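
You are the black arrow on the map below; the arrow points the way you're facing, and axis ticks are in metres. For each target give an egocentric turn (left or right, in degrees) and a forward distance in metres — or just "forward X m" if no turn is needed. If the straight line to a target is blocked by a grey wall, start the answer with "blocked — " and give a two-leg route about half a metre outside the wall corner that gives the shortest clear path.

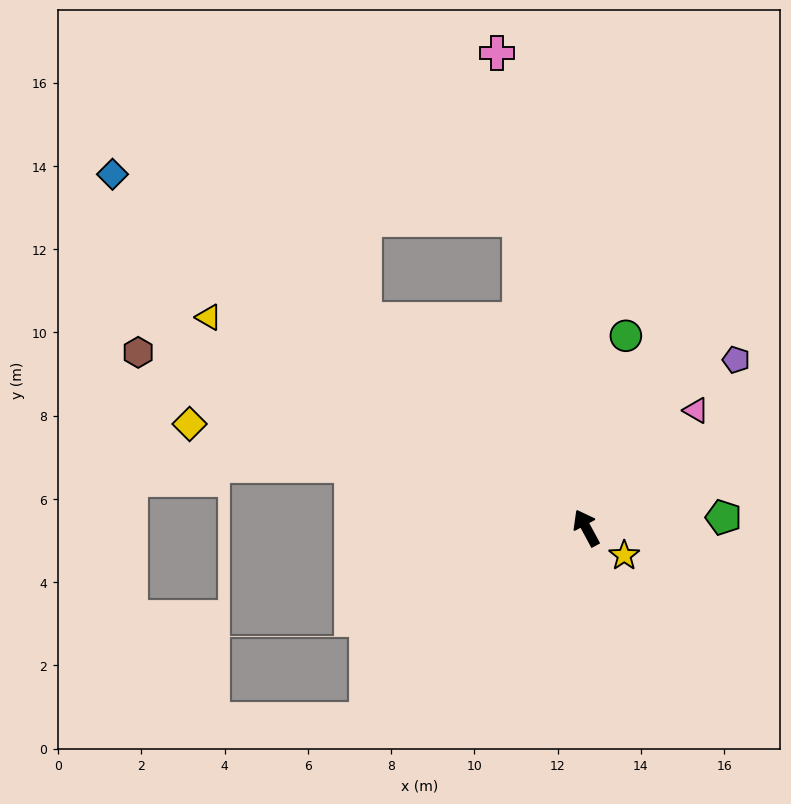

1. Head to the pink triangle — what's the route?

turn right 71°, forward 3.9 m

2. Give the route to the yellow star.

turn right 154°, forward 1.1 m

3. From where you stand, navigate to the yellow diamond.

turn left 47°, forward 9.8 m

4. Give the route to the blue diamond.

turn left 25°, forward 14.2 m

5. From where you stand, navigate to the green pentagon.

turn right 114°, forward 3.3 m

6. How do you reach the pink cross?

turn right 18°, forward 11.6 m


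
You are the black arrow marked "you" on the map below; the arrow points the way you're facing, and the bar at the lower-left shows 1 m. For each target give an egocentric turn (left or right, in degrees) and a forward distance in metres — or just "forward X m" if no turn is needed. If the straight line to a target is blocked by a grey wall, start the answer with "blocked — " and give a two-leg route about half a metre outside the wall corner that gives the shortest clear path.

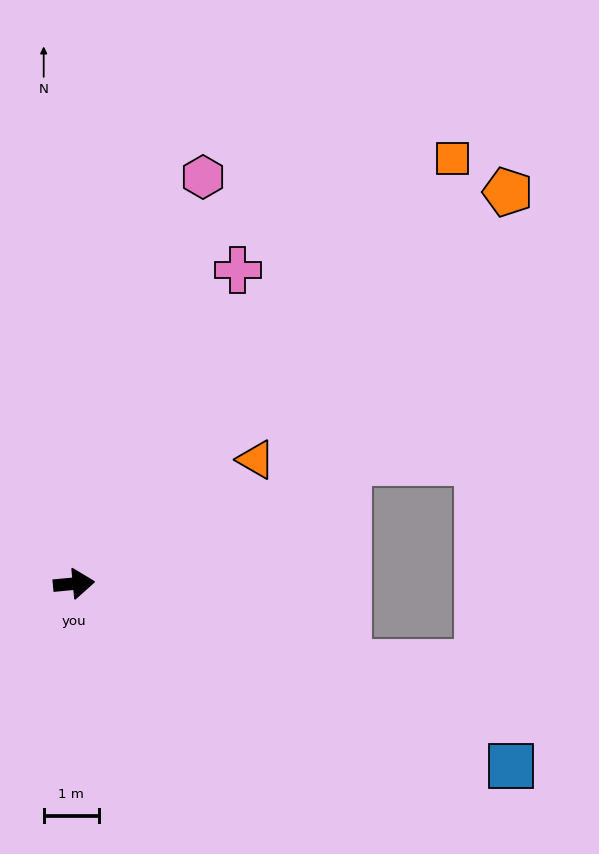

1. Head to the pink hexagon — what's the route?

turn left 67°, forward 7.8 m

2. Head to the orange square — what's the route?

turn left 43°, forward 10.4 m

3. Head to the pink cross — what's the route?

turn left 57°, forward 6.4 m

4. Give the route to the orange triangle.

turn left 29°, forward 4.0 m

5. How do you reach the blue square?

turn right 28°, forward 8.6 m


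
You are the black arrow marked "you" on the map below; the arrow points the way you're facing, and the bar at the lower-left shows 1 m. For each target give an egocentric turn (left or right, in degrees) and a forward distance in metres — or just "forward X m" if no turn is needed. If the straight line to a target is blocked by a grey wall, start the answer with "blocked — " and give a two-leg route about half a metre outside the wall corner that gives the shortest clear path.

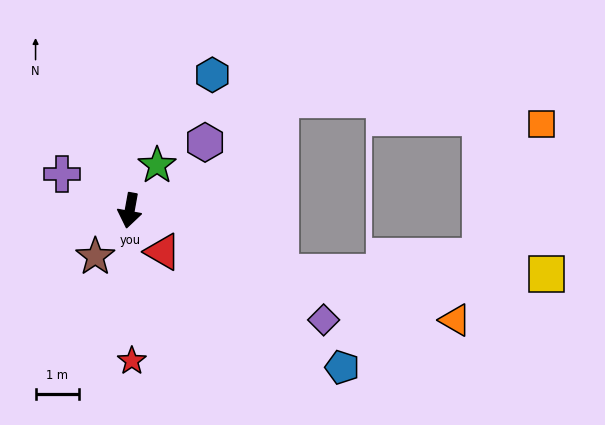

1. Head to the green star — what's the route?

turn left 159°, forward 1.2 m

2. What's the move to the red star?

turn left 11°, forward 3.4 m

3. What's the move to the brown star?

turn right 26°, forward 1.3 m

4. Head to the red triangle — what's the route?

turn left 49°, forward 1.2 m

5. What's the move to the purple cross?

turn right 108°, forward 1.7 m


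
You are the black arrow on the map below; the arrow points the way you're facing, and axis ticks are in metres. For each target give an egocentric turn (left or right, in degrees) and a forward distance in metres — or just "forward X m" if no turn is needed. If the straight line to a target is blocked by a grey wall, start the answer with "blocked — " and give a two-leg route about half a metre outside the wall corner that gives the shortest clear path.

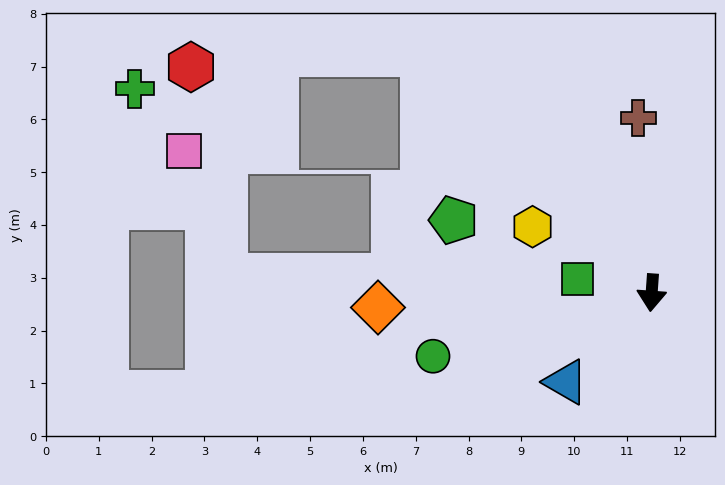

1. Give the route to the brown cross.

turn right 172°, forward 3.3 m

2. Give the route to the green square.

turn right 96°, forward 1.4 m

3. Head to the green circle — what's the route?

turn right 70°, forward 4.3 m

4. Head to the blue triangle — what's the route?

turn right 40°, forward 2.3 m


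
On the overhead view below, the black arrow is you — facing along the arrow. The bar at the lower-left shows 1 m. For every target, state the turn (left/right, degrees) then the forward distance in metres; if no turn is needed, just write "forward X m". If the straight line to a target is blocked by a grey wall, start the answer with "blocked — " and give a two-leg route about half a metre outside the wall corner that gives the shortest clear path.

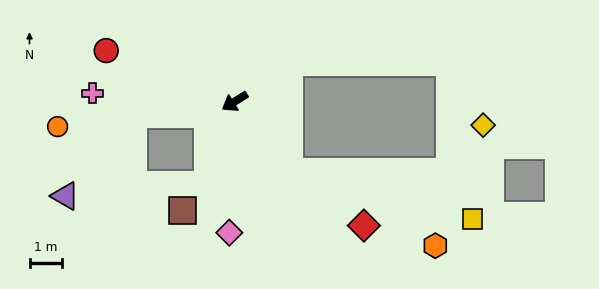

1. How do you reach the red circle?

turn right 54°, forward 4.2 m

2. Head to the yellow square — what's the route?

blocked — turn left 96°, forward 2.7 m, then turn left 38°, forward 5.7 m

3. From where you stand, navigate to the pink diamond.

turn left 56°, forward 4.0 m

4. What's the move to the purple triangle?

blocked — turn right 25°, forward 3.1 m, then turn left 44°, forward 3.2 m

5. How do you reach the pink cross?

turn right 35°, forward 4.3 m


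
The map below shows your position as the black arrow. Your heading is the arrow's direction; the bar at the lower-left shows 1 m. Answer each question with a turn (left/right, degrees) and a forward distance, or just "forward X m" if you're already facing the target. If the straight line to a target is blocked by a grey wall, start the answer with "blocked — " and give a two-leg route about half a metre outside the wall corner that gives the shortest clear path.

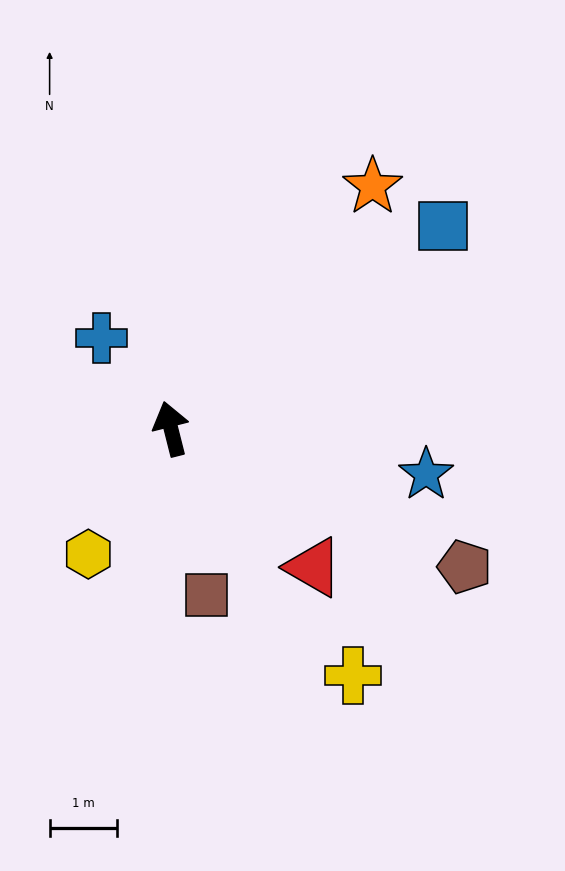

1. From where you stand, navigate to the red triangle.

turn right 148°, forward 3.0 m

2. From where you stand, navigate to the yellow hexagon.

turn left 132°, forward 2.2 m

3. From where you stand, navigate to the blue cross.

turn left 23°, forward 1.7 m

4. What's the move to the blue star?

turn right 114°, forward 3.9 m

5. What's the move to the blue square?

turn right 67°, forward 5.1 m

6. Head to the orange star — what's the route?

turn right 54°, forward 4.7 m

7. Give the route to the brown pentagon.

turn right 129°, forward 4.8 m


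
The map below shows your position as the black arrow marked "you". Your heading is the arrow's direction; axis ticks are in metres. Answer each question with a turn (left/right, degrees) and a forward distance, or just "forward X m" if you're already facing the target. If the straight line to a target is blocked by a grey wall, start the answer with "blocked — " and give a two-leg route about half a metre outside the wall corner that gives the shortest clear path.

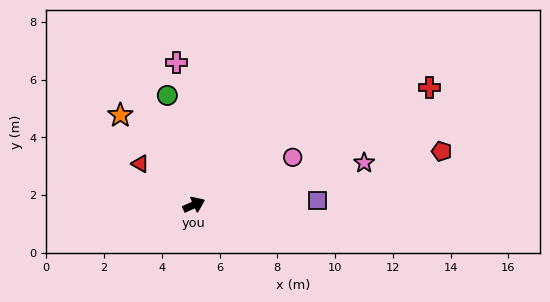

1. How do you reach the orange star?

turn left 105°, forward 4.0 m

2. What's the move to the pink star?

turn right 10°, forward 6.1 m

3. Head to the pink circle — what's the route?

forward 3.8 m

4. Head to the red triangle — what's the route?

turn left 118°, forward 2.3 m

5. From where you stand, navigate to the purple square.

turn right 22°, forward 4.3 m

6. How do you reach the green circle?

turn left 79°, forward 3.9 m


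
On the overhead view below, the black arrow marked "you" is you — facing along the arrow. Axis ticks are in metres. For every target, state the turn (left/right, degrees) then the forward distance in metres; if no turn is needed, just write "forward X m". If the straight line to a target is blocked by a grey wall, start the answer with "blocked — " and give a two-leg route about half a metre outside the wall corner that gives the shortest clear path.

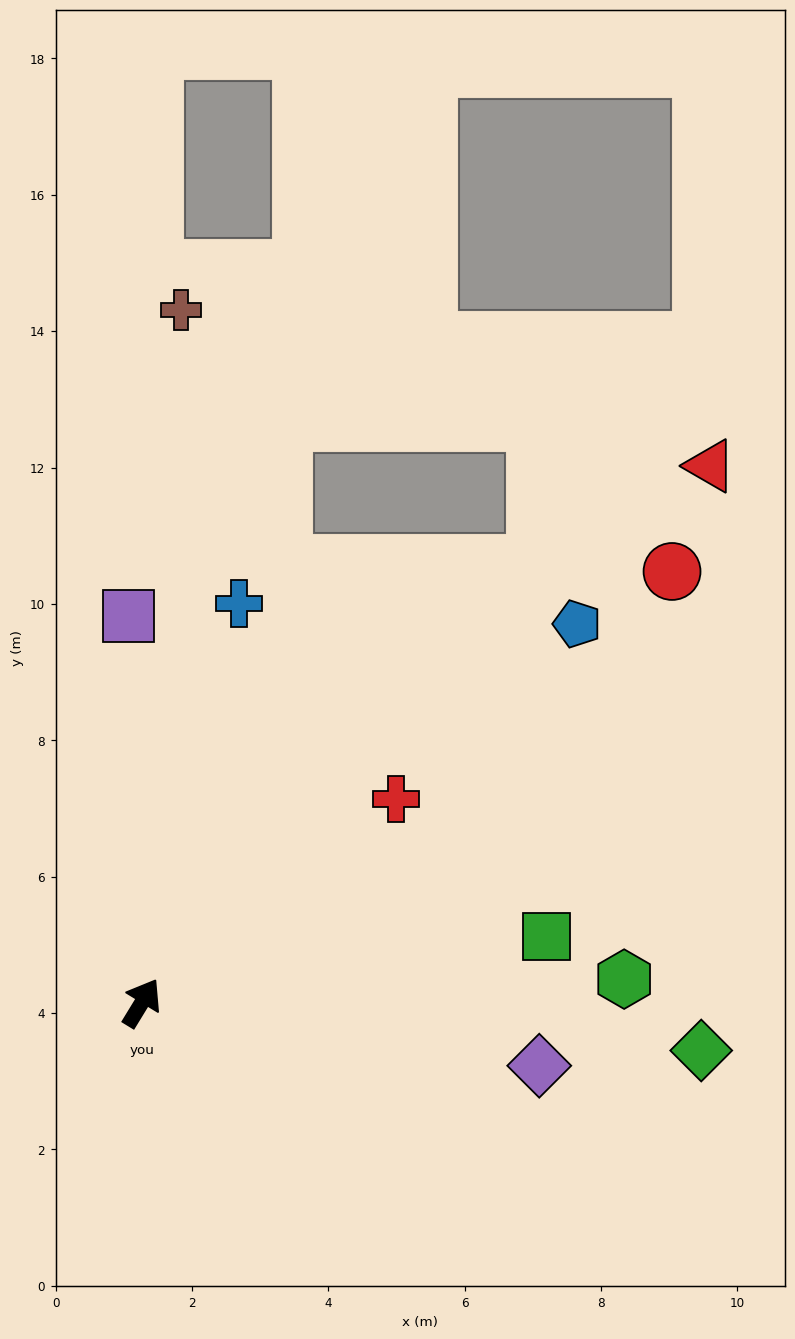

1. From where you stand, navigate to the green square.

turn right 49°, forward 6.0 m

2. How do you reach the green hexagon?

turn right 56°, forward 7.1 m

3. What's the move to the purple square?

turn left 33°, forward 5.7 m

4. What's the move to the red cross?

turn right 20°, forward 4.8 m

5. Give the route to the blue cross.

turn left 18°, forward 6.0 m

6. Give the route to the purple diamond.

turn right 68°, forward 5.9 m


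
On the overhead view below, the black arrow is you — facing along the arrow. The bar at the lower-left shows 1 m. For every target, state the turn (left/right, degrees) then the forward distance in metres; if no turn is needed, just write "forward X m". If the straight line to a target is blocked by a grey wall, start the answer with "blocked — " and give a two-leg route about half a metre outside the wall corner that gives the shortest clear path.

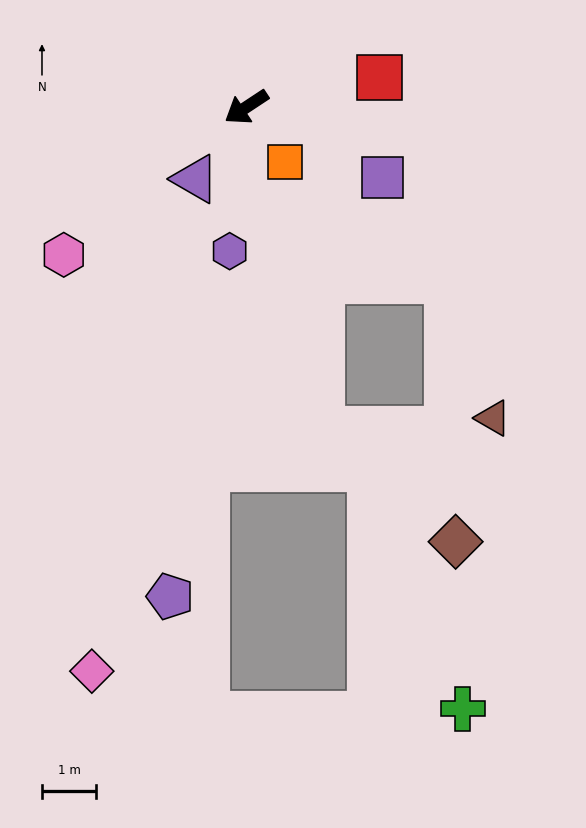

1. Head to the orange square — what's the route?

turn left 92°, forward 1.2 m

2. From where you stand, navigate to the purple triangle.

turn left 21°, forward 1.6 m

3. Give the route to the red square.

turn left 159°, forward 2.5 m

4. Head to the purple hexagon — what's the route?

turn left 50°, forward 2.7 m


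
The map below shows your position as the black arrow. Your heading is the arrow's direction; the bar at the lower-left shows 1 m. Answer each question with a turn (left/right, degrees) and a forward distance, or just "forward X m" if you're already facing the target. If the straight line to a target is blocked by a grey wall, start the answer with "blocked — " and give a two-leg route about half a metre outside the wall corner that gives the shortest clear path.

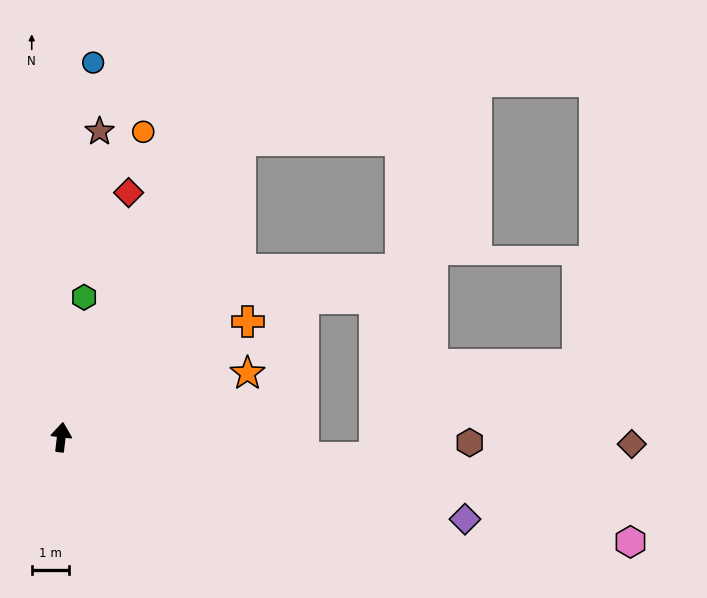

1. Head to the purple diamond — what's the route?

turn right 95°, forward 11.1 m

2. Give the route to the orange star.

turn right 64°, forward 5.3 m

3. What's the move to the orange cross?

turn right 52°, forward 5.9 m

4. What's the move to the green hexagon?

turn right 3°, forward 3.8 m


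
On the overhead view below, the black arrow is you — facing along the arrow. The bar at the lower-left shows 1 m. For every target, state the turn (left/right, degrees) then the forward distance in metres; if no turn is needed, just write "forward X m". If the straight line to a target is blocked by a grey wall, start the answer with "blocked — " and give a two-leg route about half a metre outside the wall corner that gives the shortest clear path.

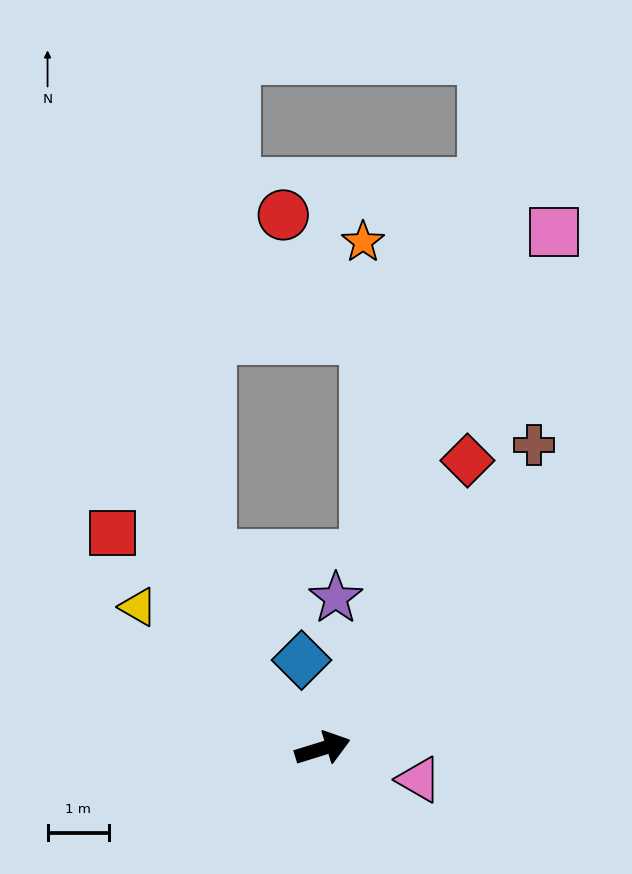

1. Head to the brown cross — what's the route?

turn left 38°, forward 6.0 m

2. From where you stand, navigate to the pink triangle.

turn right 35°, forward 1.7 m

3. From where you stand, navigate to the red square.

turn left 117°, forward 4.9 m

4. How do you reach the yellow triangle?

turn left 125°, forward 3.8 m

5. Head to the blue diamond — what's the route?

turn left 86°, forward 1.5 m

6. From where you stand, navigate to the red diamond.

turn left 46°, forward 5.3 m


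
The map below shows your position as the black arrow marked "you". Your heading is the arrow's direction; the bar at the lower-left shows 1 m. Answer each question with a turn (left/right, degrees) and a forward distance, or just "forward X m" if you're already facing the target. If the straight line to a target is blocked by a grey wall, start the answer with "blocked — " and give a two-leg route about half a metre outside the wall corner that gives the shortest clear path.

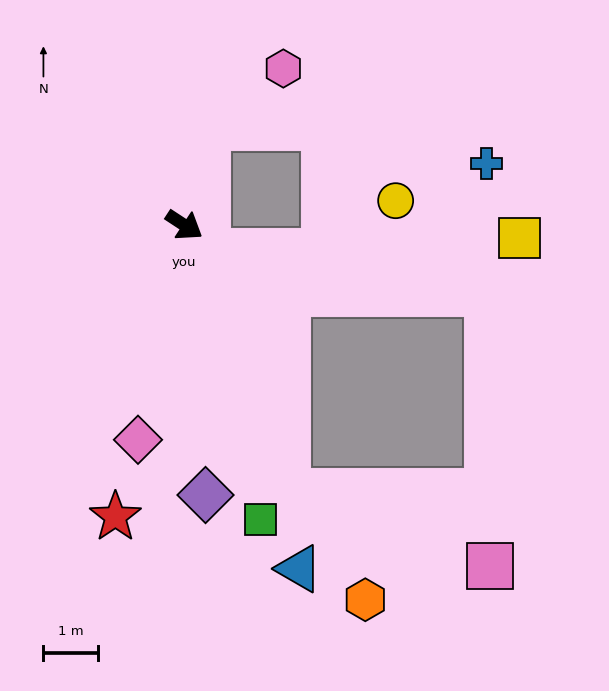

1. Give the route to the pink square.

blocked — turn right 36°, forward 5.2 m, then turn left 49°, forward 4.0 m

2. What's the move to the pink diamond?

turn right 69°, forward 4.0 m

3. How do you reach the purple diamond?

turn right 52°, forward 4.9 m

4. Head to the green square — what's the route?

turn right 42°, forward 5.6 m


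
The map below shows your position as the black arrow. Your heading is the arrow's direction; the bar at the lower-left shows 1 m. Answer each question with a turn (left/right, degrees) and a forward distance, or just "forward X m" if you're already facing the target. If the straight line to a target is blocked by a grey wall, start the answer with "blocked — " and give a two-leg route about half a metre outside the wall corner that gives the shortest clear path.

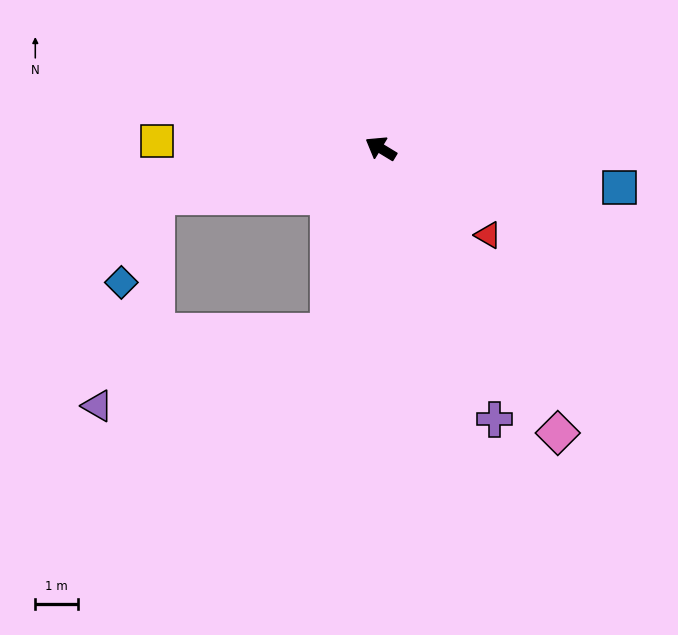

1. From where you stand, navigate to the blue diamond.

blocked — turn left 43°, forward 5.3 m, then turn left 56°, forward 2.1 m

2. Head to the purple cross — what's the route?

turn left 144°, forward 6.8 m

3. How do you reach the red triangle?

turn left 172°, forward 3.2 m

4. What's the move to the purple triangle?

blocked — turn left 105°, forward 4.4 m, then turn right 56°, forward 5.6 m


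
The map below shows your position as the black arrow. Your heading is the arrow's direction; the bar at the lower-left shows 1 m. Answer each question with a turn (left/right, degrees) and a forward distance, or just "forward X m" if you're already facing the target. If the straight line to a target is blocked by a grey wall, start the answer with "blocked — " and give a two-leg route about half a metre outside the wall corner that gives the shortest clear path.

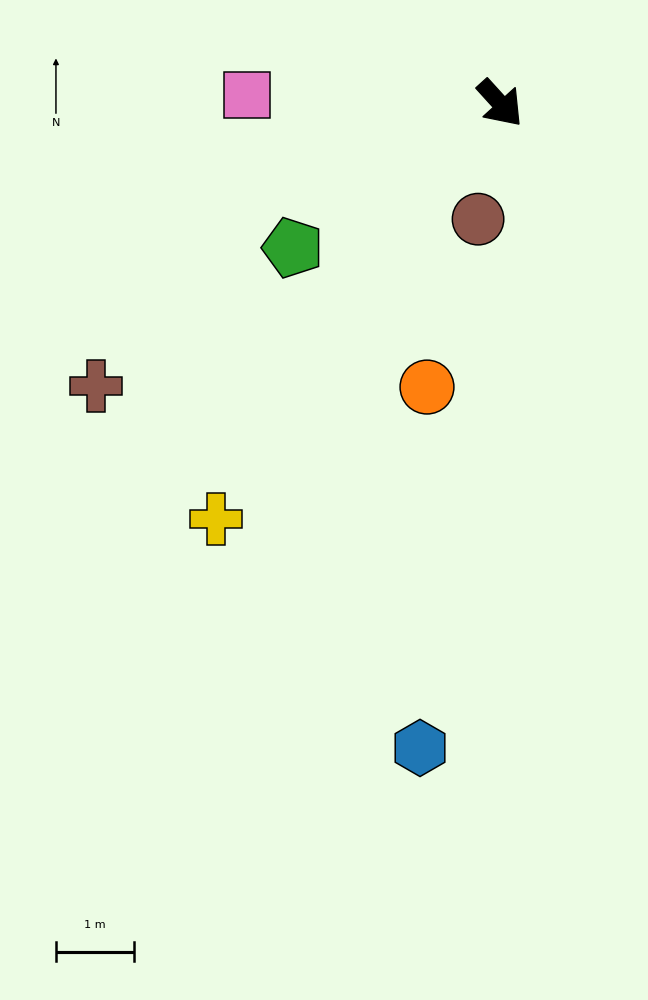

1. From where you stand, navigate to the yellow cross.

turn right 77°, forward 6.4 m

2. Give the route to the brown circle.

turn right 53°, forward 1.5 m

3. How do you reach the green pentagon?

turn right 97°, forward 3.2 m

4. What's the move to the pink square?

turn right 134°, forward 3.2 m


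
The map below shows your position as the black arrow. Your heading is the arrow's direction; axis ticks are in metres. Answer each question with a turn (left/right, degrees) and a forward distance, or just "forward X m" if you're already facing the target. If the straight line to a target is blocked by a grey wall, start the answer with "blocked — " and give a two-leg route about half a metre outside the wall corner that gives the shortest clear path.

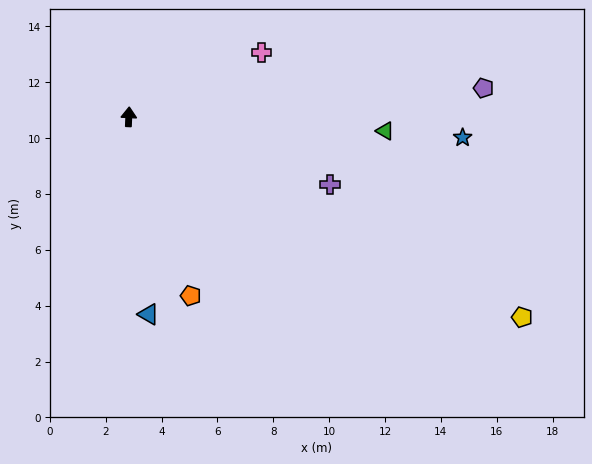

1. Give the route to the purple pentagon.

turn right 83°, forward 12.7 m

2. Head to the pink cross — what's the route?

turn right 62°, forward 5.3 m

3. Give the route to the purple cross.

turn right 106°, forward 7.6 m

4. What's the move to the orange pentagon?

turn right 158°, forward 6.8 m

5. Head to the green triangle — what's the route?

turn right 91°, forward 9.2 m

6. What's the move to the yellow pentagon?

turn right 114°, forward 15.8 m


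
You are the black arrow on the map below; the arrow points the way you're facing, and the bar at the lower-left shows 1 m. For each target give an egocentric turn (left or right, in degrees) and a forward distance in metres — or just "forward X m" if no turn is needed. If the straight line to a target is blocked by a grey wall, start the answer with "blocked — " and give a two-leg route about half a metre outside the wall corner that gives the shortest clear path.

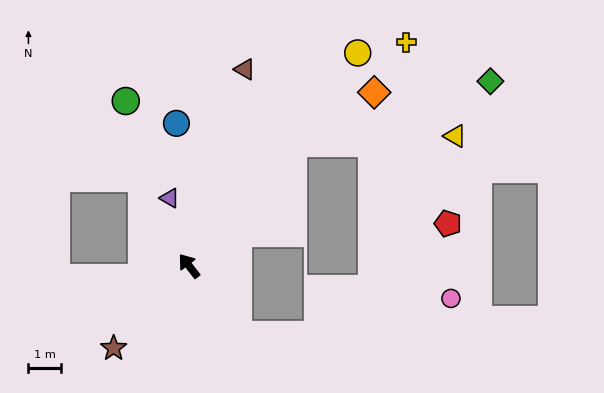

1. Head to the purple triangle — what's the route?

turn right 22°, forward 2.2 m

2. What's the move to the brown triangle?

turn right 54°, forward 6.4 m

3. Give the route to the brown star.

turn left 100°, forward 3.5 m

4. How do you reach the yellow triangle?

blocked — turn right 78°, forward 5.0 m, then turn right 47°, forward 5.0 m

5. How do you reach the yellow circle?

turn right 76°, forward 8.4 m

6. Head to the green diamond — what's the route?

blocked — turn right 78°, forward 5.0 m, then turn right 32°, forward 6.4 m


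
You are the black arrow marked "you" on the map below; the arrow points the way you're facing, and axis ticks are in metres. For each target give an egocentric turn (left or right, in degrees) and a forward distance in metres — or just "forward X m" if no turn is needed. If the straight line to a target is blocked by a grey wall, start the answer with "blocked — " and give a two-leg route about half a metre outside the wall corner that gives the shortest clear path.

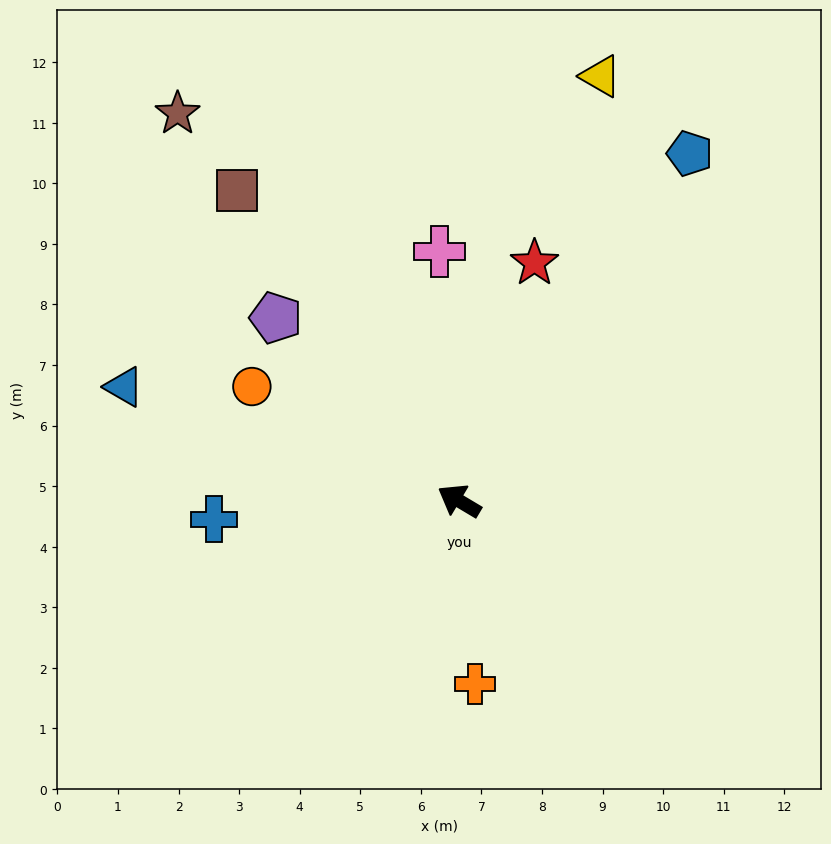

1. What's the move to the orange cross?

turn left 126°, forward 3.0 m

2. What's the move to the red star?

turn right 77°, forward 4.1 m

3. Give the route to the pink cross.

turn right 55°, forward 4.1 m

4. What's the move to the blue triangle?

turn left 12°, forward 5.8 m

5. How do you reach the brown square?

turn right 24°, forward 6.3 m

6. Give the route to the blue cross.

turn left 35°, forward 4.1 m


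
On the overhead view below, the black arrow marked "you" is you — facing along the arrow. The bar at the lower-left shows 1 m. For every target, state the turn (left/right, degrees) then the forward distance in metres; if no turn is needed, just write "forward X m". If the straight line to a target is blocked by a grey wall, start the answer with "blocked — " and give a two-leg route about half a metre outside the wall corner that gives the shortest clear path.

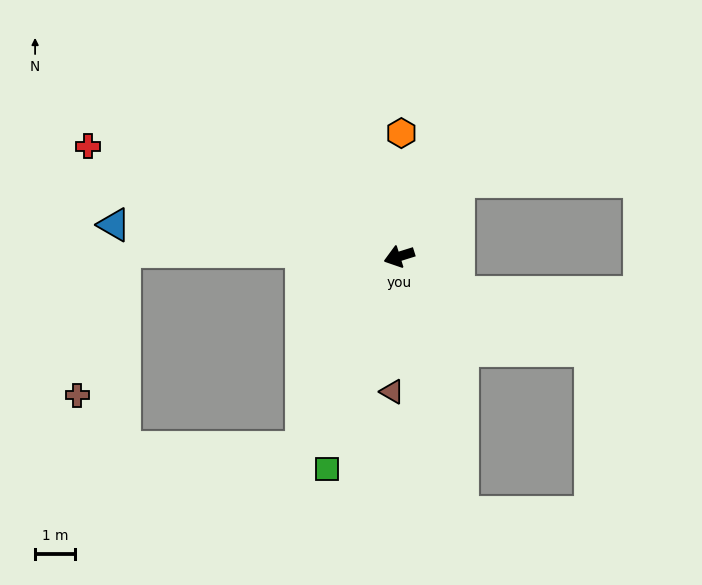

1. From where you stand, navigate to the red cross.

turn right 37°, forward 8.2 m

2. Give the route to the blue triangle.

turn right 24°, forward 7.1 m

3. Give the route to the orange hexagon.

turn right 108°, forward 3.1 m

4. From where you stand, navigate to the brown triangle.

turn left 70°, forward 3.4 m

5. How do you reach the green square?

turn left 54°, forward 5.6 m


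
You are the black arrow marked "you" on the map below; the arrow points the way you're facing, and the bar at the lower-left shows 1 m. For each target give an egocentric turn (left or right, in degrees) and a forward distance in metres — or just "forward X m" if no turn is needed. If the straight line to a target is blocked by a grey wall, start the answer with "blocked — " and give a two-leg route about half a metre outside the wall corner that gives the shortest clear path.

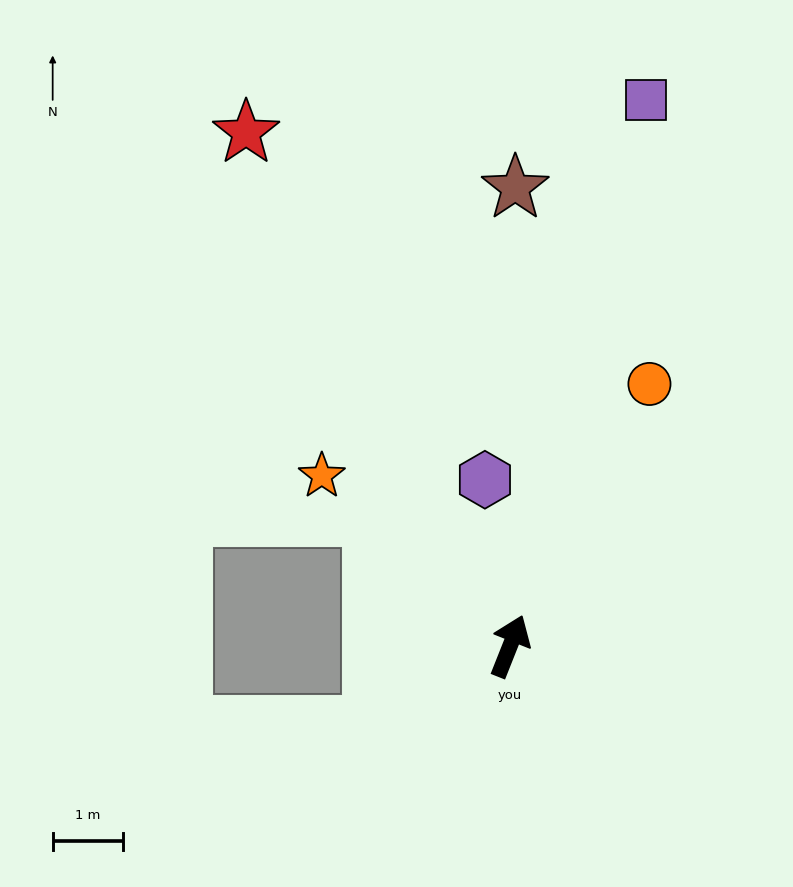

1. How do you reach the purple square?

turn left 8°, forward 8.0 m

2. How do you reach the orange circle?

turn right 6°, forward 4.2 m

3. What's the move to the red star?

turn left 49°, forward 8.2 m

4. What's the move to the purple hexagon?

turn left 30°, forward 2.4 m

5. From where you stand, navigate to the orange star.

turn left 70°, forward 3.6 m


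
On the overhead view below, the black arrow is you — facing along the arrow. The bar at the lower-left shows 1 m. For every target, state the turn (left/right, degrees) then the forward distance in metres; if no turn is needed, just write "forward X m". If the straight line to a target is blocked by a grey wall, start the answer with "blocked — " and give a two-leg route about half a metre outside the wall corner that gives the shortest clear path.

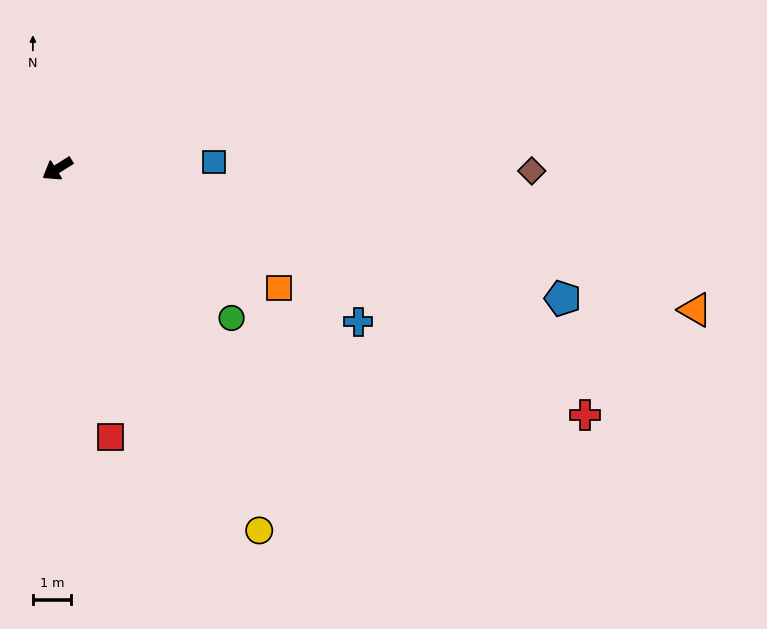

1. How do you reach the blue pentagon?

turn left 134°, forward 13.8 m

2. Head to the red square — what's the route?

turn left 69°, forward 7.2 m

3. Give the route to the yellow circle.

turn left 87°, forward 11.0 m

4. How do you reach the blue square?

turn left 151°, forward 4.1 m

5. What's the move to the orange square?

turn left 120°, forward 6.6 m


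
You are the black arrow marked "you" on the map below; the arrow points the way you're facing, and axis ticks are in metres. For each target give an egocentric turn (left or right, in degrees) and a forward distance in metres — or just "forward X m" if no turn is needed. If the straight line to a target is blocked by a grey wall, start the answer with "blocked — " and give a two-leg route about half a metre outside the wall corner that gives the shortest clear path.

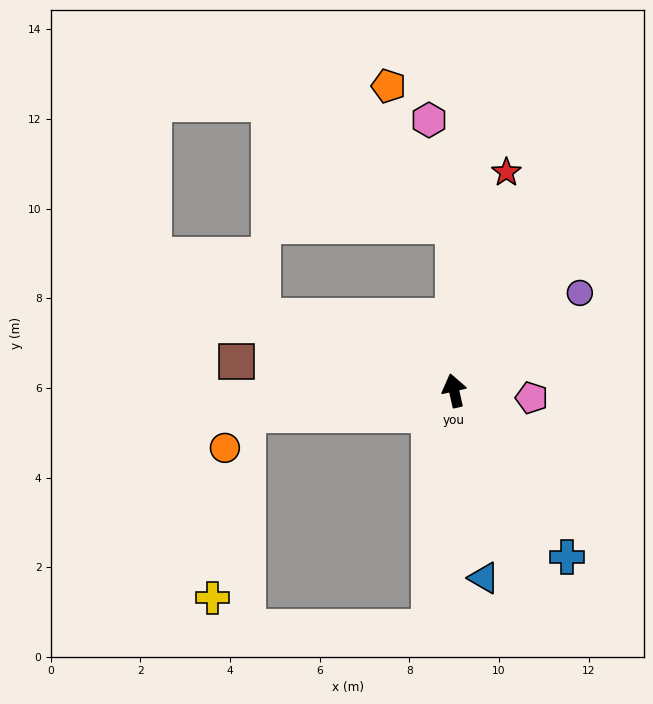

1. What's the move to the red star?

turn right 26°, forward 5.0 m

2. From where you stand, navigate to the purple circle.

turn right 65°, forward 3.6 m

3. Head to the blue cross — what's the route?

turn right 158°, forward 4.5 m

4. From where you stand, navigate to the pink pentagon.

turn right 108°, forward 1.7 m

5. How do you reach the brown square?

turn left 70°, forward 4.9 m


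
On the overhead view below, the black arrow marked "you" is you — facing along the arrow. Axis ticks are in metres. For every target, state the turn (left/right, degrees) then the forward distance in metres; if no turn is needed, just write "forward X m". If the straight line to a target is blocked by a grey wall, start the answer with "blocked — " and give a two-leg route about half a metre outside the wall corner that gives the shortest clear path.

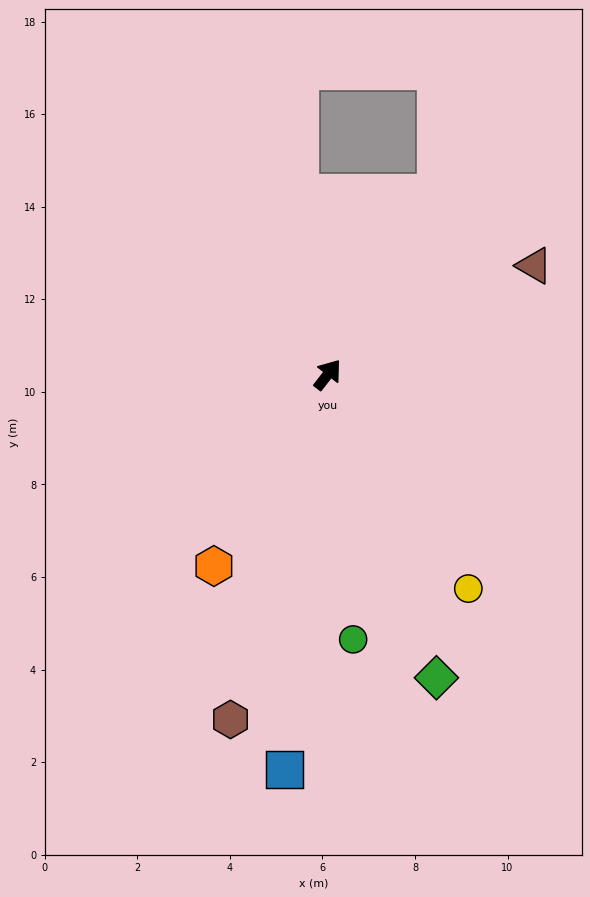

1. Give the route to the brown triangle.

turn right 24°, forward 5.0 m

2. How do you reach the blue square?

turn right 148°, forward 8.6 m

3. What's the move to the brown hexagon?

turn right 158°, forward 7.7 m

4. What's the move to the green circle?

turn right 137°, forward 5.7 m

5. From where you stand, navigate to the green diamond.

turn right 122°, forward 7.0 m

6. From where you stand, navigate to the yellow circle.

turn right 109°, forward 5.5 m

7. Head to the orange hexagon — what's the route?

turn right 173°, forward 4.8 m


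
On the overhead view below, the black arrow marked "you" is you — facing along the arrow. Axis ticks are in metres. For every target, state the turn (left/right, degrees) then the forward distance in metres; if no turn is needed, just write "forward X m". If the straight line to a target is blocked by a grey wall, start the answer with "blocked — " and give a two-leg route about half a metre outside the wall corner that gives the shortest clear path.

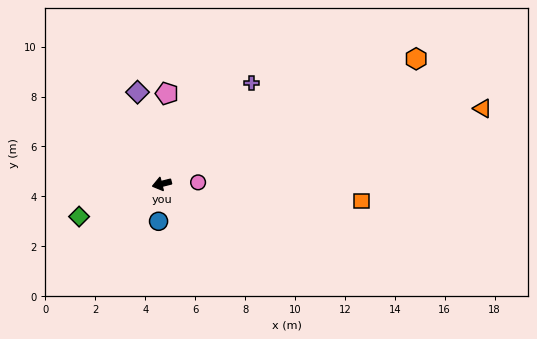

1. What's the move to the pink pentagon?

turn right 107°, forward 3.6 m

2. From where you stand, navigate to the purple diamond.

turn right 89°, forward 3.8 m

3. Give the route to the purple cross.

turn right 146°, forward 5.4 m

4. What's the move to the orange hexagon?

turn right 168°, forward 11.4 m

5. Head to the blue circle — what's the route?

turn left 71°, forward 1.5 m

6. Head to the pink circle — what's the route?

turn left 168°, forward 1.5 m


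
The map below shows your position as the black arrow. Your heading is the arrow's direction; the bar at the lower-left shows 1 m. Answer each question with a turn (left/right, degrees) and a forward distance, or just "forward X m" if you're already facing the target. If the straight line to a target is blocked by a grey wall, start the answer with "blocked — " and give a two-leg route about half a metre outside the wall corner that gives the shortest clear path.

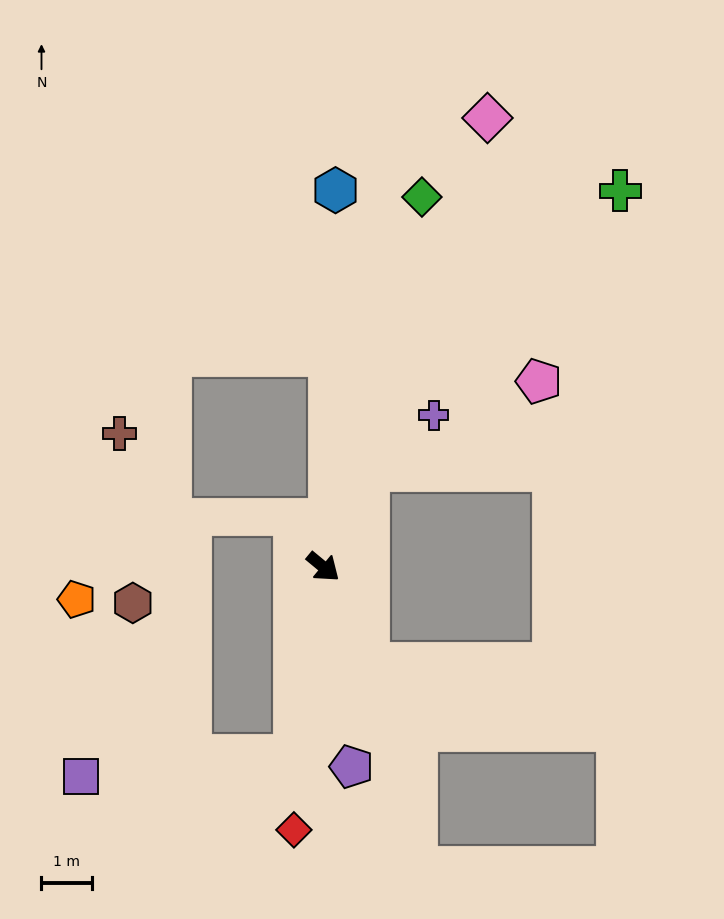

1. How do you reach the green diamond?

turn left 115°, forward 7.6 m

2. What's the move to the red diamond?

turn right 57°, forward 5.2 m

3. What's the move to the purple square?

blocked — turn right 59°, forward 3.8 m, then turn right 76°, forward 4.3 m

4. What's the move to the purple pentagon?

turn right 42°, forward 4.0 m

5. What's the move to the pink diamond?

turn left 109°, forward 9.5 m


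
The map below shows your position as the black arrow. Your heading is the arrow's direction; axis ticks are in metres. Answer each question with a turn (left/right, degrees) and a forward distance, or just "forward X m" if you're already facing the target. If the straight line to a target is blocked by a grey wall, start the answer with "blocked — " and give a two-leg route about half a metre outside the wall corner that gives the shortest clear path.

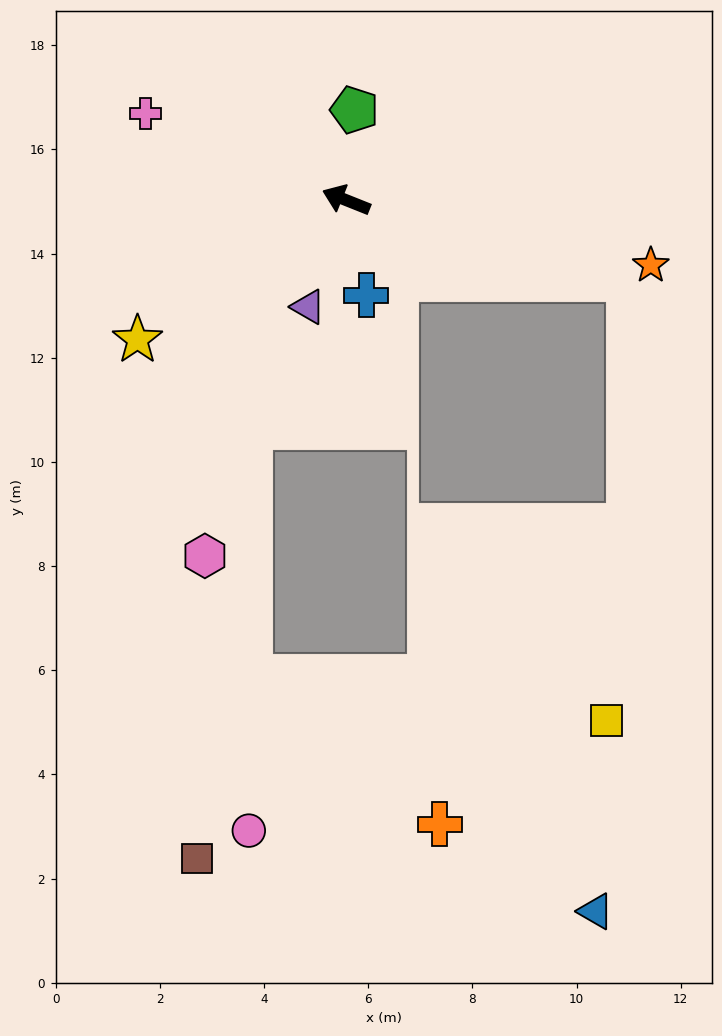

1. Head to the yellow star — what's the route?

turn left 55°, forward 4.8 m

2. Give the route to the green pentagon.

turn right 73°, forward 1.7 m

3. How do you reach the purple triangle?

turn left 92°, forward 2.2 m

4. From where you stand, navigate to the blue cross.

turn left 124°, forward 1.9 m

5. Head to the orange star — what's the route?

turn right 170°, forward 6.0 m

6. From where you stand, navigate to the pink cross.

forward 4.2 m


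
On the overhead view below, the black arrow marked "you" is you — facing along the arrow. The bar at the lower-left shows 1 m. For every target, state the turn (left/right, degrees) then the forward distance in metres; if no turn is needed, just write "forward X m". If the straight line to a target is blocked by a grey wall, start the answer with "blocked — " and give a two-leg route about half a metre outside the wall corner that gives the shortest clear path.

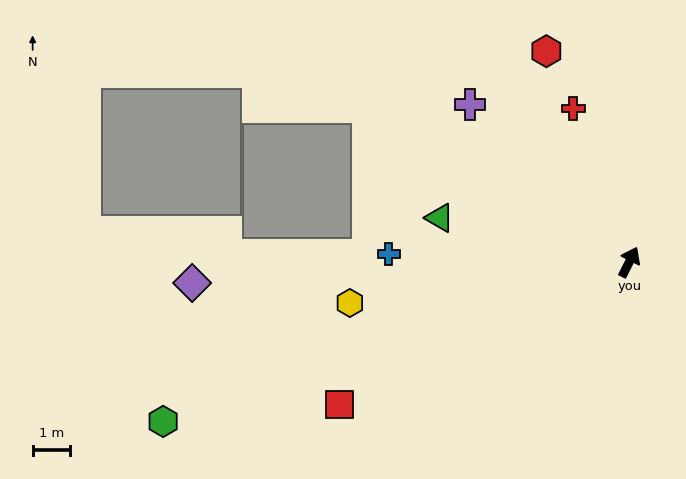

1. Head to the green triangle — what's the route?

turn left 104°, forward 5.2 m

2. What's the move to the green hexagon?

turn left 136°, forward 13.3 m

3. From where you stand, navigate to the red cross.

turn left 47°, forward 4.4 m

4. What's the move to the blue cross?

turn left 115°, forward 6.5 m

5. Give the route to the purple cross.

turn left 72°, forward 6.0 m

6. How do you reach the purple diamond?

turn left 119°, forward 11.8 m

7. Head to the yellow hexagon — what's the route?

turn left 125°, forward 7.6 m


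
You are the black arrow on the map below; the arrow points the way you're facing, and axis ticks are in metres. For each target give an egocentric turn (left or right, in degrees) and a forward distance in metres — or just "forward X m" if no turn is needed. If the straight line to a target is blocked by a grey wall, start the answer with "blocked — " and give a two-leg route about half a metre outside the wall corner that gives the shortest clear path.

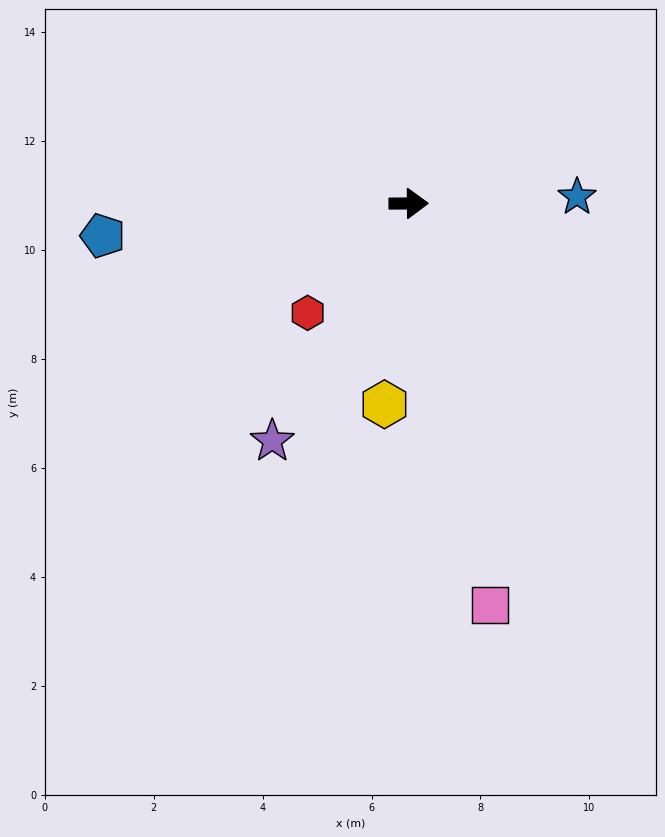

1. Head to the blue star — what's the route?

forward 3.1 m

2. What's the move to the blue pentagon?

turn right 174°, forward 5.6 m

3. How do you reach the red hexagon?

turn right 133°, forward 2.7 m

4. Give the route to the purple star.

turn right 120°, forward 5.0 m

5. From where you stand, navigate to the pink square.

turn right 79°, forward 7.5 m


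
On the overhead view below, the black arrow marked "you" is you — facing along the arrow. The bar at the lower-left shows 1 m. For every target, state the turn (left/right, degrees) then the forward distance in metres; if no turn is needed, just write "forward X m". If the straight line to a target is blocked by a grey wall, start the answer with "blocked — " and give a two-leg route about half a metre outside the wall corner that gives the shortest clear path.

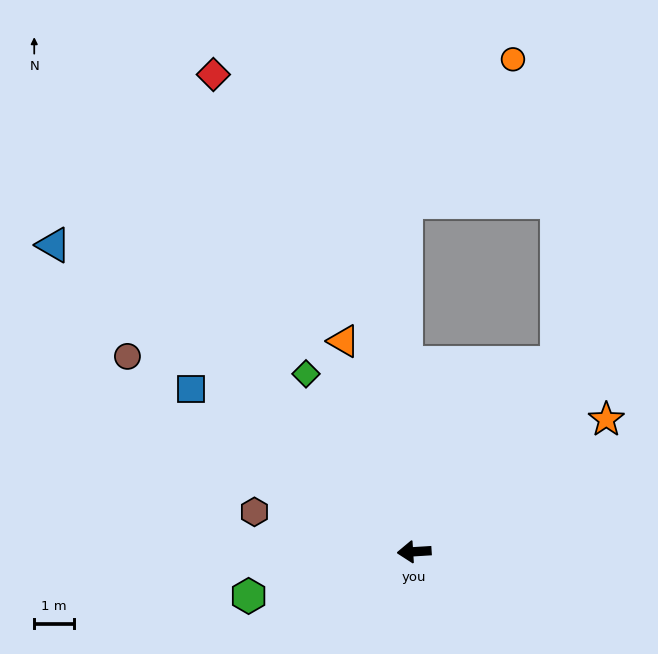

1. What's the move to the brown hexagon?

turn right 18°, forward 4.2 m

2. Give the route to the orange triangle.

turn right 75°, forward 5.6 m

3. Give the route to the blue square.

turn right 40°, forward 7.0 m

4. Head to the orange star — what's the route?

turn right 149°, forward 5.9 m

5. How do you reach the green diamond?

turn right 62°, forward 5.3 m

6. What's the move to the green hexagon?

turn left 11°, forward 4.4 m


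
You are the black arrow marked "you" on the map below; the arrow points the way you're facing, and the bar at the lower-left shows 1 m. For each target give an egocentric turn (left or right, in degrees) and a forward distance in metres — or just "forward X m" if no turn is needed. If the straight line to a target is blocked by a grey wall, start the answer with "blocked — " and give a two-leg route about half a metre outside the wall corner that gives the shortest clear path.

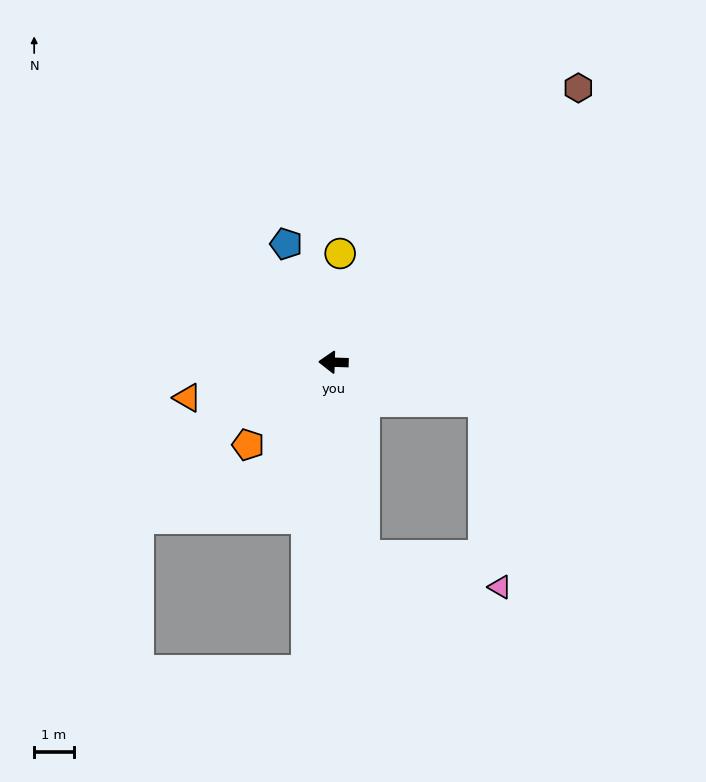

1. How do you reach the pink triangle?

blocked — turn left 101°, forward 5.0 m, then turn left 68°, forward 3.5 m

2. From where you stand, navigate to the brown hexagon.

turn right 130°, forward 9.3 m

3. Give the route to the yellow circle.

turn right 92°, forward 2.8 m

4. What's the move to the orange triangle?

turn left 15°, forward 3.8 m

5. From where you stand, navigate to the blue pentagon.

turn right 66°, forward 3.2 m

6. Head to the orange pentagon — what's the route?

turn left 46°, forward 3.0 m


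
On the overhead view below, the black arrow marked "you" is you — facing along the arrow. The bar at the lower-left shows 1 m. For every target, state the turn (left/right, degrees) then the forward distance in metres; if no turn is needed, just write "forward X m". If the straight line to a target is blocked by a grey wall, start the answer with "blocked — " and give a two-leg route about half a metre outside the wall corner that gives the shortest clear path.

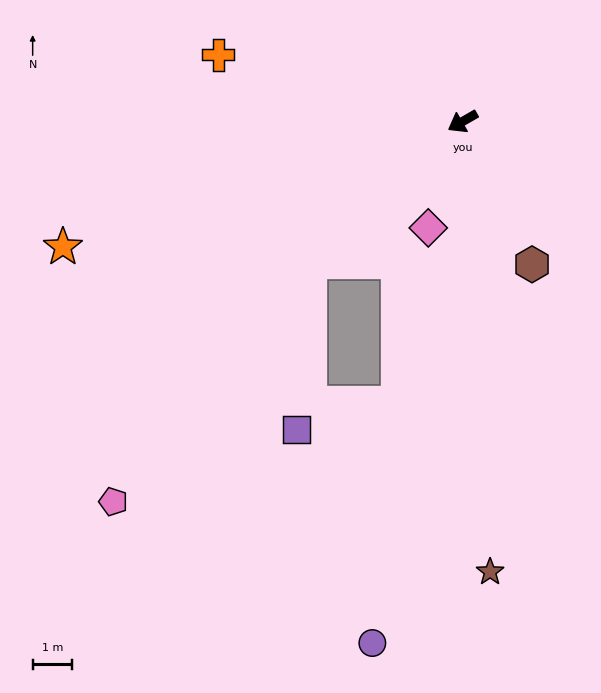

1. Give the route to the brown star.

turn left 64°, forward 11.4 m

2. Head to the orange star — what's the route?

turn right 12°, forward 10.6 m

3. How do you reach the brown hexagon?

turn left 86°, forward 4.0 m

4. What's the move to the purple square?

blocked — turn left 13°, forward 5.2 m, then turn left 42°, forward 4.2 m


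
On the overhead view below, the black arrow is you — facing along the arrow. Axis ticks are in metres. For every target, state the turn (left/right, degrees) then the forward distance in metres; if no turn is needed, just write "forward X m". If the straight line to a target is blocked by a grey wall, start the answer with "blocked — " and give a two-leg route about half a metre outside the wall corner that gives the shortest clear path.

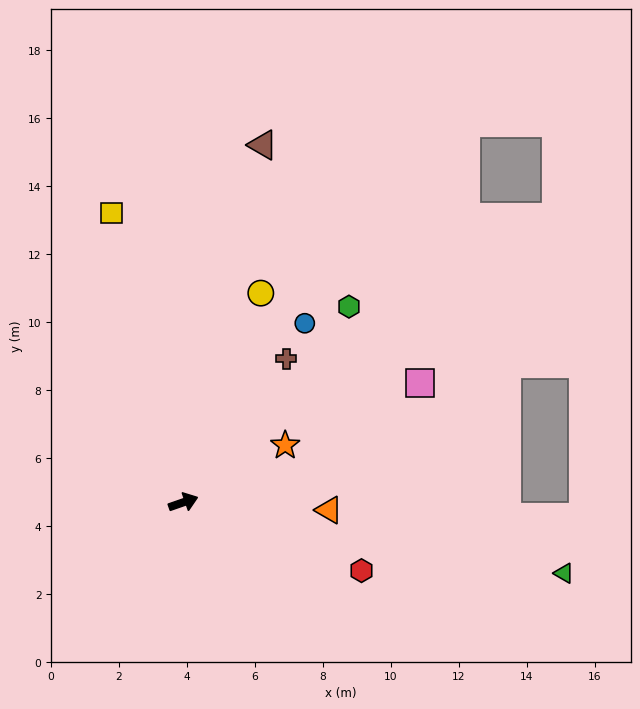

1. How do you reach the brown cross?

turn left 35°, forward 5.2 m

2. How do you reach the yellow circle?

turn left 50°, forward 6.6 m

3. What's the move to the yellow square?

turn left 85°, forward 8.8 m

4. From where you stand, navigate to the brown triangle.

turn left 58°, forward 10.8 m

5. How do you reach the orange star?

turn left 10°, forward 3.4 m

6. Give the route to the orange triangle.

turn right 22°, forward 4.3 m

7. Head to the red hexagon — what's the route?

turn right 40°, forward 5.6 m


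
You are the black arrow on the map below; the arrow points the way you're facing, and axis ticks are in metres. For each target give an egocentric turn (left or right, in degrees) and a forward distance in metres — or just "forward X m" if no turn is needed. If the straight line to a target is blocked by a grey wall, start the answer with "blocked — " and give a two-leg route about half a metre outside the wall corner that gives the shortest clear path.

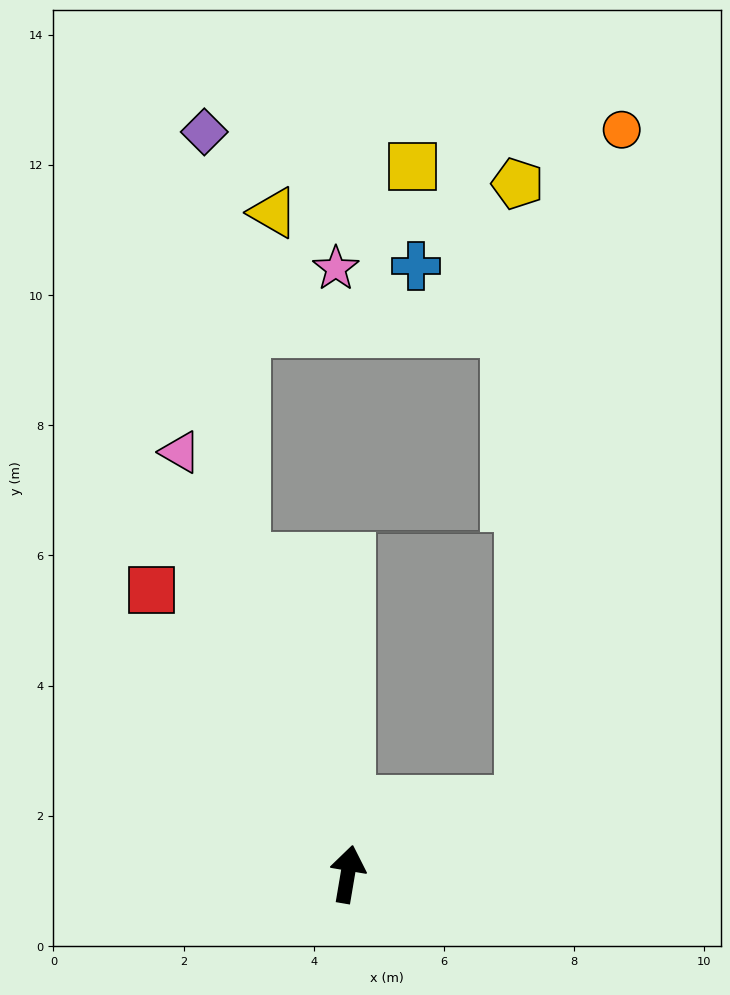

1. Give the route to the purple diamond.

blocked — turn left 28°, forward 5.1 m, then turn right 13°, forward 6.6 m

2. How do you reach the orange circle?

blocked — turn right 58°, forward 2.9 m, then turn left 59°, forward 10.5 m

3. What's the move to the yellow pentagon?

blocked — turn right 58°, forward 2.9 m, then turn left 68°, forward 9.5 m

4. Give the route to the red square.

turn left 44°, forward 5.3 m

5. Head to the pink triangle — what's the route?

turn left 31°, forward 7.0 m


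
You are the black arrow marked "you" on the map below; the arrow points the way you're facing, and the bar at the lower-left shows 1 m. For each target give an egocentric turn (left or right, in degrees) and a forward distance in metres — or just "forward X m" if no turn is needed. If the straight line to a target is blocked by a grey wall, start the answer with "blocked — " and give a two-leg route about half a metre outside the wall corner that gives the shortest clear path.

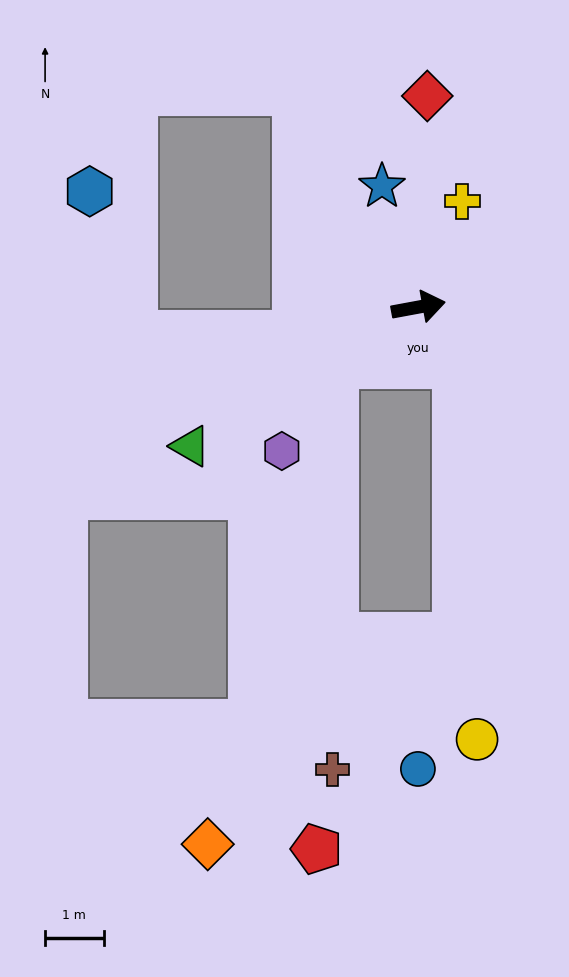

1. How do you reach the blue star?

turn left 96°, forward 2.2 m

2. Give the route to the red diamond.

turn left 77°, forward 3.6 m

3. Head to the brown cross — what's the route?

blocked — turn right 157°, forward 1.7 m, then turn left 56°, forward 6.9 m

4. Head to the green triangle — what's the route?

turn right 159°, forward 4.6 m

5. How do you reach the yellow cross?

turn left 57°, forward 2.0 m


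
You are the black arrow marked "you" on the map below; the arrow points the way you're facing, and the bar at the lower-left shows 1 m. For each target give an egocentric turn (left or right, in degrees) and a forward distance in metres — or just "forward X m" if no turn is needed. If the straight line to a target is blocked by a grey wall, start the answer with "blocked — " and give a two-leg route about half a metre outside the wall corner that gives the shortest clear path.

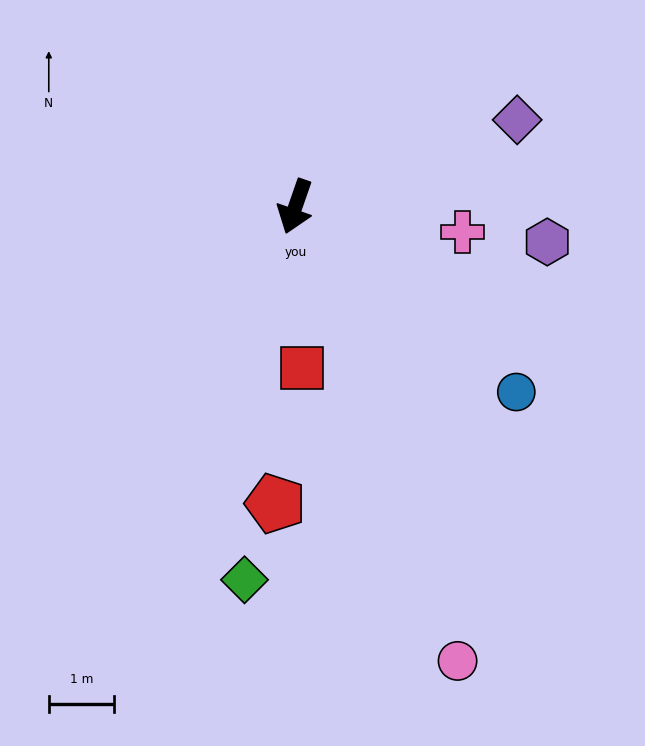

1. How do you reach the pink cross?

turn left 100°, forward 2.6 m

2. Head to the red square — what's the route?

turn left 21°, forward 2.5 m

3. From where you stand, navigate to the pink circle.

turn left 39°, forward 7.4 m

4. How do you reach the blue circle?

turn left 69°, forward 4.4 m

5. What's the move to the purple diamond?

turn left 131°, forward 3.7 m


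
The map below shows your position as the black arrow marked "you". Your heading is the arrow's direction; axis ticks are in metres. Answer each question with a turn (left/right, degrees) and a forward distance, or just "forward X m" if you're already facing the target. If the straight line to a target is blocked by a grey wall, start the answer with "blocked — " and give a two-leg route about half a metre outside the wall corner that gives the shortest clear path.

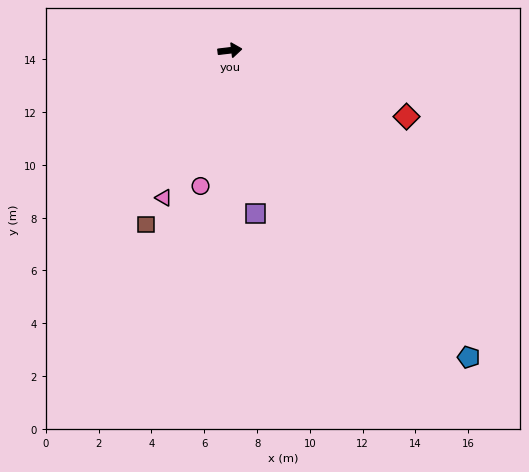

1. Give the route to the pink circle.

turn right 109°, forward 5.3 m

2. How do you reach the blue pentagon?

turn right 59°, forward 14.7 m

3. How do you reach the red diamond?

turn right 27°, forward 7.1 m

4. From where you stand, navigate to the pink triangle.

turn right 121°, forward 6.1 m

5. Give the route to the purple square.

turn right 88°, forward 6.3 m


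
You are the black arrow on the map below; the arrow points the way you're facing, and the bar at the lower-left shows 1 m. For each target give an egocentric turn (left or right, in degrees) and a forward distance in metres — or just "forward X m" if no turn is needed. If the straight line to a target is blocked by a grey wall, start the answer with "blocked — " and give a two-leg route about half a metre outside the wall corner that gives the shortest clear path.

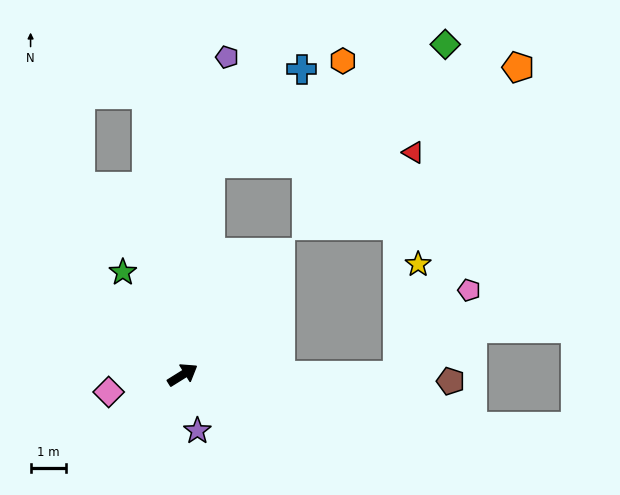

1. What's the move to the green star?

turn left 88°, forward 3.3 m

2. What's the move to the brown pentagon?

turn right 33°, forward 7.6 m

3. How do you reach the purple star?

turn right 107°, forward 1.6 m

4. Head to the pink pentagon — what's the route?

blocked — turn right 32°, forward 6.1 m, then turn left 50°, forward 3.1 m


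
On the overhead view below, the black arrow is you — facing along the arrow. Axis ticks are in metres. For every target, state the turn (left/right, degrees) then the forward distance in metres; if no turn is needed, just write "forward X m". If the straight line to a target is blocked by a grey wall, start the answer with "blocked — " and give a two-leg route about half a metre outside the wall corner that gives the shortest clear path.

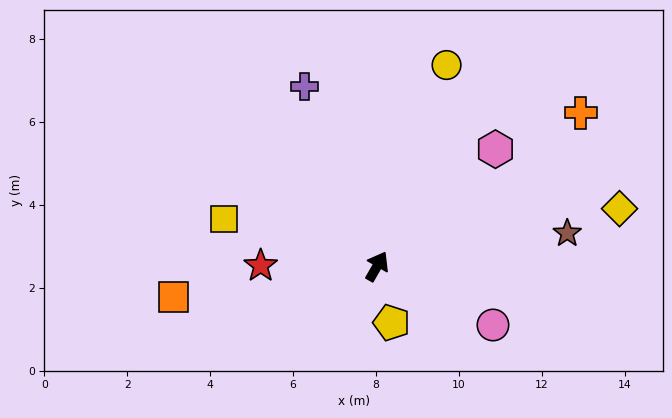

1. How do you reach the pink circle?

turn right 87°, forward 3.1 m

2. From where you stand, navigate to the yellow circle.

turn left 11°, forward 5.1 m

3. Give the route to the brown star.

turn right 50°, forward 4.7 m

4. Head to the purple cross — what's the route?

turn left 52°, forward 4.7 m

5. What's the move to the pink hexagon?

turn right 16°, forward 4.0 m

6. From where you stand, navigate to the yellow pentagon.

turn right 136°, forward 1.4 m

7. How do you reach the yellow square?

turn left 102°, forward 3.9 m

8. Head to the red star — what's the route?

turn left 119°, forward 2.8 m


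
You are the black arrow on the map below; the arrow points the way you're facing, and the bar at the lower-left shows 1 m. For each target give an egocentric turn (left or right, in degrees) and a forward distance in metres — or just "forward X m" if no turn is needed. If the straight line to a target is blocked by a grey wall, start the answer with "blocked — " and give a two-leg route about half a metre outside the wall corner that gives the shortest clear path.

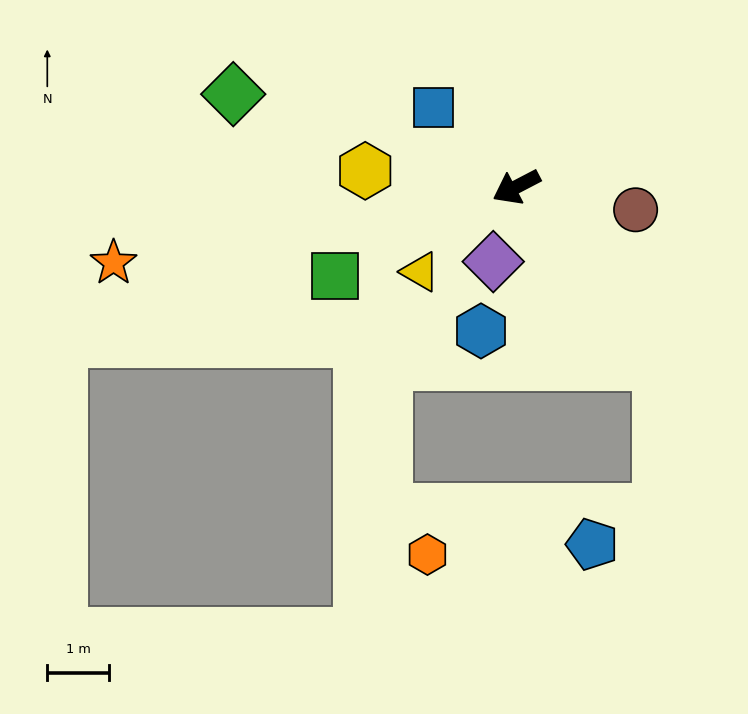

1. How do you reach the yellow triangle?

turn left 14°, forward 2.1 m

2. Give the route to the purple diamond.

turn left 45°, forward 1.3 m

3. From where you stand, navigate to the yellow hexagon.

turn right 34°, forward 2.5 m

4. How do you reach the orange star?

turn right 17°, forward 6.6 m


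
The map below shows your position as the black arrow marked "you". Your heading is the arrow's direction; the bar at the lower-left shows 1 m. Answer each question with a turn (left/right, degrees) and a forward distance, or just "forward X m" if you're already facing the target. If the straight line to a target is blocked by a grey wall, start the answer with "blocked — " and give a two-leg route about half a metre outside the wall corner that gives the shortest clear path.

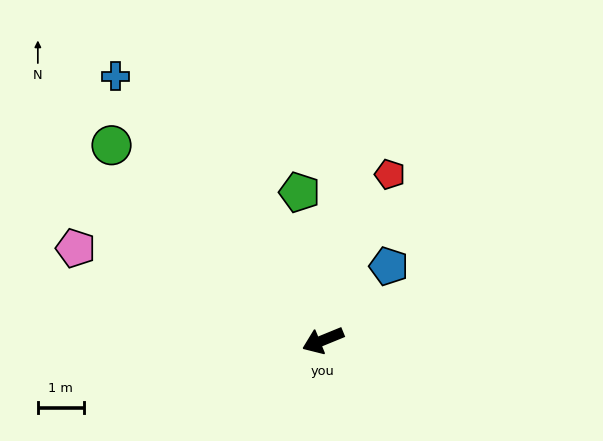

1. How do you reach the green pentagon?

turn right 103°, forward 3.3 m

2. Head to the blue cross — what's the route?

turn right 74°, forward 7.3 m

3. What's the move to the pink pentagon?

turn right 43°, forward 5.7 m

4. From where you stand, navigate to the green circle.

turn right 65°, forward 6.3 m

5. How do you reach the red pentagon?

turn right 134°, forward 3.9 m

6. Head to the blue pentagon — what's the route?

turn right 154°, forward 2.2 m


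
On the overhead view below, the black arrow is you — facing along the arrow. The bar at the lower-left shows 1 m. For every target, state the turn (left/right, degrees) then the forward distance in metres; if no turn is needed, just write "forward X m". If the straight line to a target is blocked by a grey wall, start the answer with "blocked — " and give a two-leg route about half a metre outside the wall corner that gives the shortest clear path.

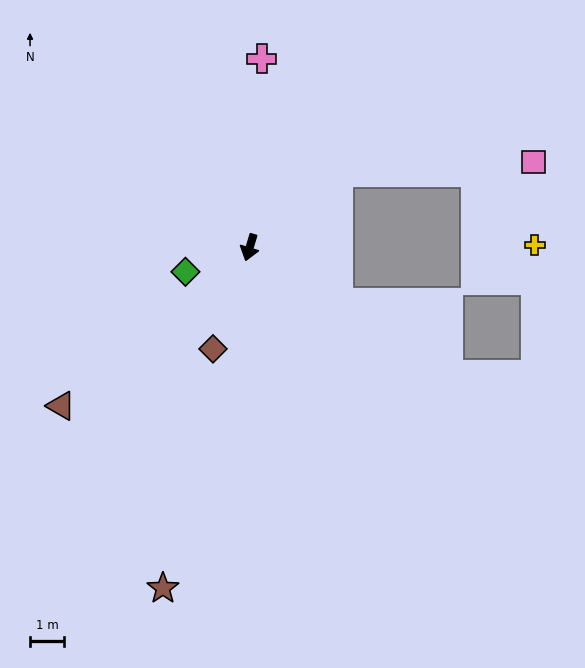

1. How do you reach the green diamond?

turn right 53°, forward 2.0 m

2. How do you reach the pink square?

blocked — turn left 147°, forward 3.4 m, then turn right 37°, forward 5.7 m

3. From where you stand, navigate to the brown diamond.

turn right 3°, forward 3.1 m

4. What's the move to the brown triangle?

turn right 33°, forward 7.2 m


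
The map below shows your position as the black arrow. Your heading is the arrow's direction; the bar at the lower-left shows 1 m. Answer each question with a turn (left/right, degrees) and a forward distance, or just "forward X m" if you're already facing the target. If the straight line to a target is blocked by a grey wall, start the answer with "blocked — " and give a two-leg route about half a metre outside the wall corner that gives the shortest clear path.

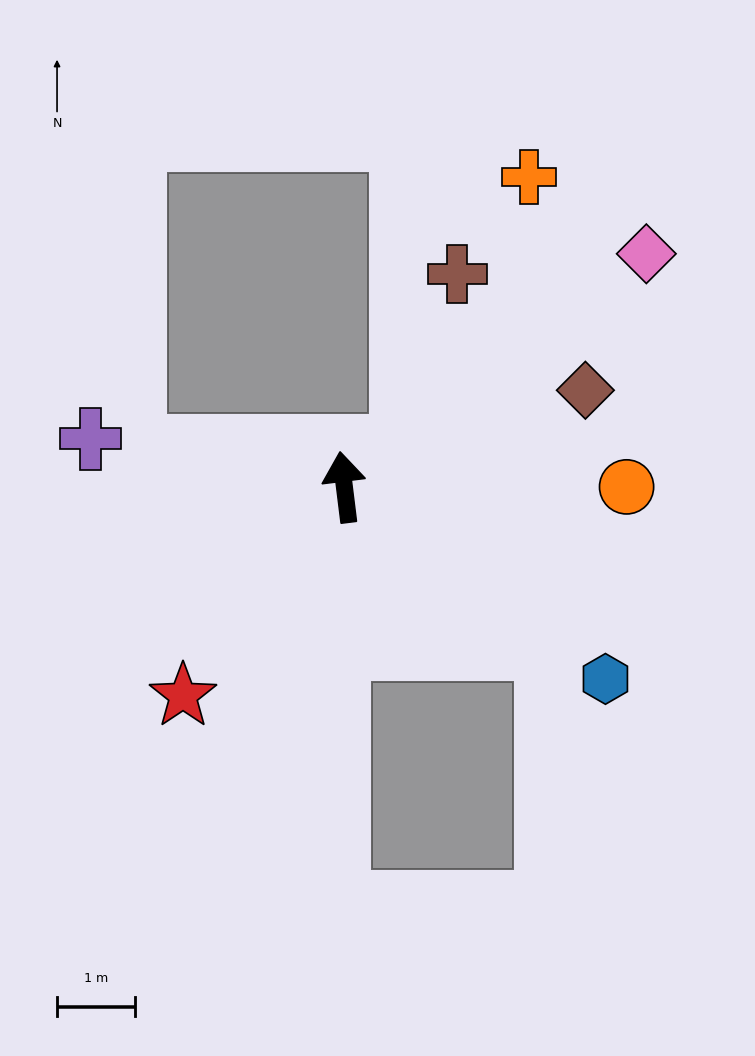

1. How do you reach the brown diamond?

turn right 75°, forward 3.3 m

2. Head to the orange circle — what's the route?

turn right 97°, forward 3.6 m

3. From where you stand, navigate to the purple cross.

turn left 72°, forward 3.3 m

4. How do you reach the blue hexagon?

turn right 133°, forward 4.1 m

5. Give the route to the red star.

turn left 135°, forward 3.4 m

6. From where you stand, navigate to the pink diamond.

turn right 59°, forward 4.9 m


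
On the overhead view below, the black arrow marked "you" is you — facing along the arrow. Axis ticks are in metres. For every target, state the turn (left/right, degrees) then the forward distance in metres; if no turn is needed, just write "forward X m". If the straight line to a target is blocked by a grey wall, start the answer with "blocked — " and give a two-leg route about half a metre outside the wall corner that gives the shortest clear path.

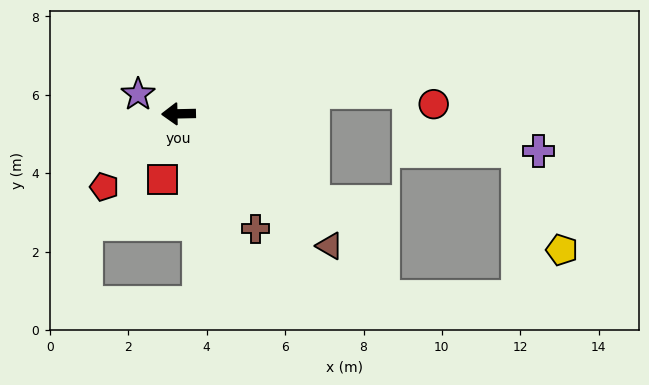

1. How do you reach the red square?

turn left 75°, forward 1.7 m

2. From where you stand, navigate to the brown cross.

turn left 123°, forward 3.5 m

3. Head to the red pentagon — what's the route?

turn left 43°, forward 2.7 m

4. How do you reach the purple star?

turn right 27°, forward 1.1 m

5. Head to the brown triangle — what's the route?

turn left 138°, forward 5.1 m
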